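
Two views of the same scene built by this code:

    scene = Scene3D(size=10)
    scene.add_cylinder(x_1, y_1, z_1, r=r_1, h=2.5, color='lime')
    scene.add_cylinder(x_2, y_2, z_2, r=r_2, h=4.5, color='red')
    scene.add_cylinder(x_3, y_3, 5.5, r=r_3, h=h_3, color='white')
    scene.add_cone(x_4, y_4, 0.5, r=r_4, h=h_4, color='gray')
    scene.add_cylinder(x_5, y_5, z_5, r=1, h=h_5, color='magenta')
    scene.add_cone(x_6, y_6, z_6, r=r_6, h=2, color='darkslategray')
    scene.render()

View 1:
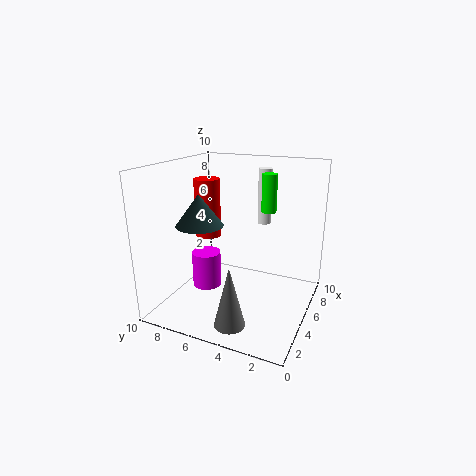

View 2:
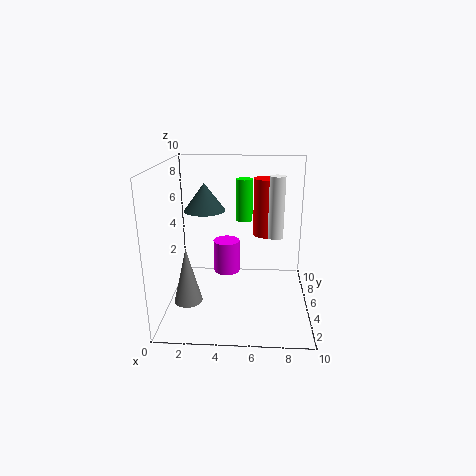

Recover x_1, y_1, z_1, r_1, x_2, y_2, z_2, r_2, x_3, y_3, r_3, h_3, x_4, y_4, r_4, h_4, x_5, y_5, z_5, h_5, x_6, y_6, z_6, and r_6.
x_1 = 5.5; y_1 = 3; z_1 = 7; r_1 = 0.5; x_2 = 7; y_2 = 8.5; z_2 = 4; r_2 = 1; x_3 = 7.5; y_3 = 4; r_3 = 0.5; h_3 = 4; x_4 = 1.5; y_4 = 4; r_4 = 1; h_4 = 4; x_5 = 4; y_5 = 7; z_5 = 1.5; h_5 = 2.5; x_6 = 2.5; y_6 = 6.5; z_6 = 6.5; r_6 = 1.5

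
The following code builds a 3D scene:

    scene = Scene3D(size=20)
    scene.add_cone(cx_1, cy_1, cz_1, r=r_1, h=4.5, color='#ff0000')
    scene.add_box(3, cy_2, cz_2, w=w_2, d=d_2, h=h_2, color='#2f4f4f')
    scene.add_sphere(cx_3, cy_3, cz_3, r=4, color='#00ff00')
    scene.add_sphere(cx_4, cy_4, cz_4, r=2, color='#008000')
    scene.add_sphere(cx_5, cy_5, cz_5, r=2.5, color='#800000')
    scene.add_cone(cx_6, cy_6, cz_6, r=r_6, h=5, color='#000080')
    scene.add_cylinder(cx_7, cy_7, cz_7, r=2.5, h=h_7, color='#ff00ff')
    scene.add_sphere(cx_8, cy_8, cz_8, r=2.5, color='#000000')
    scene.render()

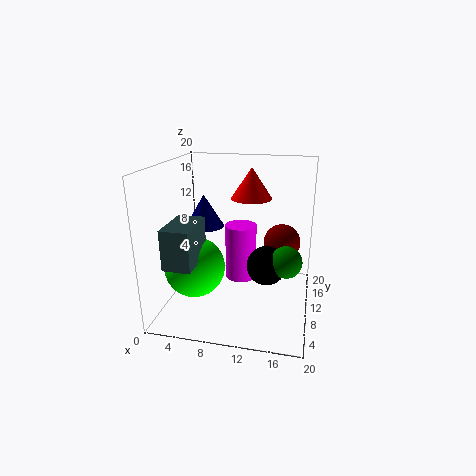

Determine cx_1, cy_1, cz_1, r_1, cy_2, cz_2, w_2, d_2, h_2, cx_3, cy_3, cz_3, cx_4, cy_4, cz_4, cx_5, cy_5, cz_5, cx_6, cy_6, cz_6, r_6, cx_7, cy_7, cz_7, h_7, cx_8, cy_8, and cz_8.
cx_1 = 11, cy_1 = 14.5, cz_1 = 14.5, r_1 = 3, cy_2 = 0.5, cz_2 = 9, w_2 = 3.5, d_2 = 6, h_2 = 5, cx_3 = 5, cy_3 = 6, cz_3 = 7, cx_4 = 17, cy_4 = 6, cz_4 = 9, cx_5 = 16, cy_5 = 11, cz_5 = 9.5, cx_6 = 3.5, cy_6 = 15, cz_6 = 9.5, r_6 = 3, cx_7 = 9, cy_7 = 16.5, cz_7 = 0.5, h_7 = 9, cx_8 = 14.5, cy_8 = 6.5, cz_8 = 8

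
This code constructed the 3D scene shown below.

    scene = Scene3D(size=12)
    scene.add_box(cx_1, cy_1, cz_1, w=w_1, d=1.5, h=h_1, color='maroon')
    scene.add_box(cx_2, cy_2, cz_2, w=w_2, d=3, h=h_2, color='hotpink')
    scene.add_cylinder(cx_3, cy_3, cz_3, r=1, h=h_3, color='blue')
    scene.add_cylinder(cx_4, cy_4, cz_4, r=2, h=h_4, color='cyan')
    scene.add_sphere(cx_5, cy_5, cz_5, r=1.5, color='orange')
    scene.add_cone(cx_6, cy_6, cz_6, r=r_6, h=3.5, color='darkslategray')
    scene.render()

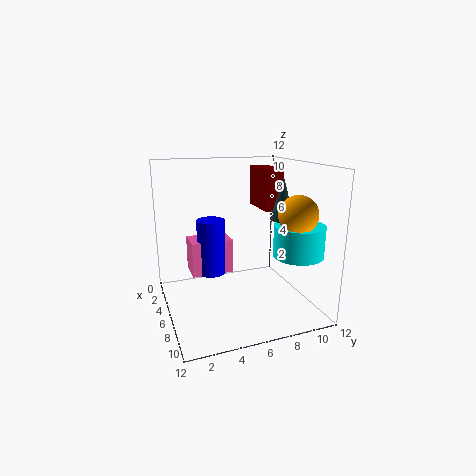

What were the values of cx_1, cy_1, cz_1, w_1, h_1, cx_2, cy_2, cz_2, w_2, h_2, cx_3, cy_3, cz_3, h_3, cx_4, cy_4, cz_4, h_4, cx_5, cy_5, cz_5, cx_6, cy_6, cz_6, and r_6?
cx_1 = 2.5, cy_1 = 8.5, cz_1 = 8, w_1 = 3.5, h_1 = 3.5, cx_2 = 7, cy_2 = 1.5, cz_2 = 4.5, w_2 = 2, h_2 = 2.5, cx_3 = 8.5, cy_3 = 3, cz_3 = 4.5, h_3 = 4, cx_4 = 9, cy_4 = 10, cz_4 = 5, h_4 = 2.5, cx_5 = 9.5, cy_5 = 9.5, cz_5 = 8.5, cx_6 = 7, cy_6 = 9.5, cz_6 = 7.5, r_6 = 1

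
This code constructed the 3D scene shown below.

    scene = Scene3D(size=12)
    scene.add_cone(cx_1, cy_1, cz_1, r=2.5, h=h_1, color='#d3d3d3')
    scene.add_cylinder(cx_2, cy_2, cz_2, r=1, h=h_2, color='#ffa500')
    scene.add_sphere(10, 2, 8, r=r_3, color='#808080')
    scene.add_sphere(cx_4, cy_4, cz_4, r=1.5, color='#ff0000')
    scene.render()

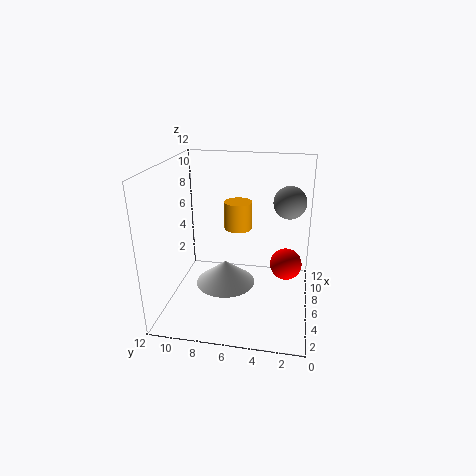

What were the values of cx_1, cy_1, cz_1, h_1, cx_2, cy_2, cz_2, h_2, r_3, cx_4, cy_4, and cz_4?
cx_1 = 5.5
cy_1 = 7
cz_1 = 2
h_1 = 2
cx_2 = 3.5
cy_2 = 5.5
cz_2 = 8
h_2 = 2
r_3 = 1.5
cx_4 = 9.5
cy_4 = 2
cz_4 = 2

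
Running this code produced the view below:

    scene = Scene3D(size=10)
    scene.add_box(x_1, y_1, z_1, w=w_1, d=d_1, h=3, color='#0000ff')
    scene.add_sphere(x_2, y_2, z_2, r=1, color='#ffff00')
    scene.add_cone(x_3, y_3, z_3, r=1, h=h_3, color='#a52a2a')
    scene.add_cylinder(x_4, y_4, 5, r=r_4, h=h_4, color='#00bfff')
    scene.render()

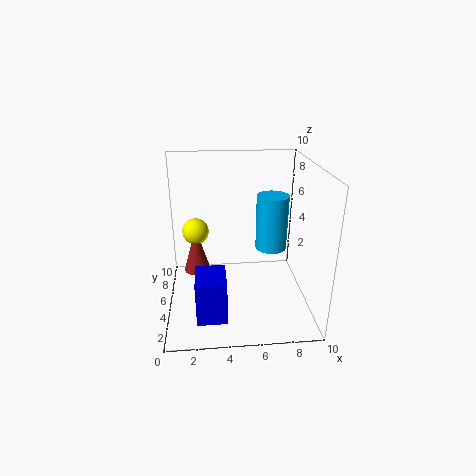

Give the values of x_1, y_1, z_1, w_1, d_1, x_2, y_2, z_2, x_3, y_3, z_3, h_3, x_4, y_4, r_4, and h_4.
x_1 = 2, y_1 = 1.5, z_1 = 0.5, w_1 = 2, d_1 = 2.5, x_2 = 2, y_2 = 7.5, z_2 = 4.5, x_3 = 2, y_3 = 7, z_3 = 1.5, h_3 = 3.5, x_4 = 7, y_4 = 3.5, r_4 = 1, h_4 = 3.5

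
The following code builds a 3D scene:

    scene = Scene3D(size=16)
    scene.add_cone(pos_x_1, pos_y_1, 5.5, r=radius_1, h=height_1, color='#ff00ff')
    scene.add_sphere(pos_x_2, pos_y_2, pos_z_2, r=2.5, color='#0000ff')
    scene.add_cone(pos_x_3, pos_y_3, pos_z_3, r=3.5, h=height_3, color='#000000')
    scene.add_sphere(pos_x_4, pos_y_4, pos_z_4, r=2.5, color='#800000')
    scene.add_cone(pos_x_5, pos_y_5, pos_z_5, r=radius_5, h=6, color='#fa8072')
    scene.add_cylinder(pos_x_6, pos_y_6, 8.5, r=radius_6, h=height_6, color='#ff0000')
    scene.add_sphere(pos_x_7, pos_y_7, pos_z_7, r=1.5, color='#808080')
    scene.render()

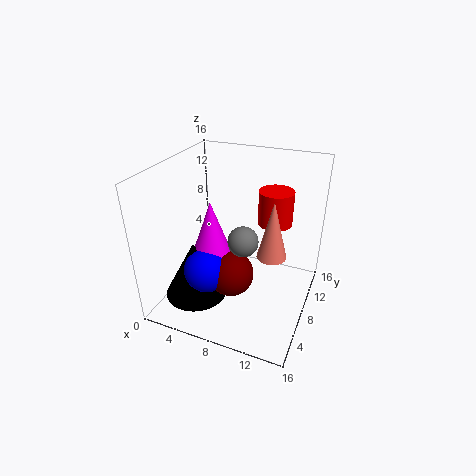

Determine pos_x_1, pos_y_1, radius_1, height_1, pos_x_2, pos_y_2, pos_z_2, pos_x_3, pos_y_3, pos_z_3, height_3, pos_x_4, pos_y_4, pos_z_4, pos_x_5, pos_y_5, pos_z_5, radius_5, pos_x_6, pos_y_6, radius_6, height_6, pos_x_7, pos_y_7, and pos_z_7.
pos_x_1 = 5.5
pos_y_1 = 6.5
radius_1 = 2.5
height_1 = 7
pos_x_2 = 5.5
pos_y_2 = 5
pos_z_2 = 5
pos_x_3 = 4
pos_y_3 = 5
pos_z_3 = 1.5
height_3 = 6.5
pos_x_4 = 8
pos_y_4 = 6
pos_z_4 = 4.5
pos_x_5 = 12.5
pos_y_5 = 6
pos_z_5 = 8
radius_5 = 1.5
pos_x_6 = 11
pos_y_6 = 12
radius_6 = 2
height_6 = 4
pos_x_7 = 10
pos_y_7 = 4.5
pos_z_7 = 10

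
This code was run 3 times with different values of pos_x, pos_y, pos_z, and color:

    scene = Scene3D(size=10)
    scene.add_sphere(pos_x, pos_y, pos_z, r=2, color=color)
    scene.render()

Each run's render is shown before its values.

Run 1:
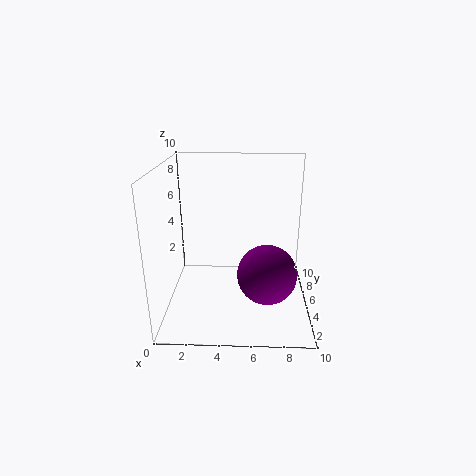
pos_x = 7, pos_y = 3.5, pos_z = 3, color = 'purple'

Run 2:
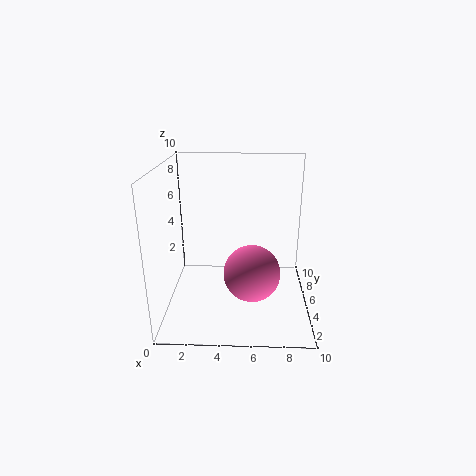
pos_x = 6, pos_y = 4.5, pos_z = 2.5, color = 'hotpink'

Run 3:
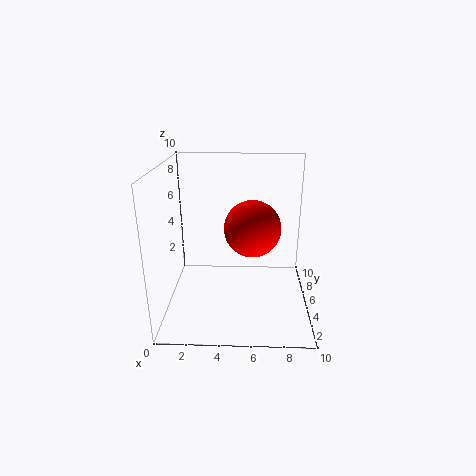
pos_x = 6, pos_y = 5.5, pos_z = 5.5, color = 'red'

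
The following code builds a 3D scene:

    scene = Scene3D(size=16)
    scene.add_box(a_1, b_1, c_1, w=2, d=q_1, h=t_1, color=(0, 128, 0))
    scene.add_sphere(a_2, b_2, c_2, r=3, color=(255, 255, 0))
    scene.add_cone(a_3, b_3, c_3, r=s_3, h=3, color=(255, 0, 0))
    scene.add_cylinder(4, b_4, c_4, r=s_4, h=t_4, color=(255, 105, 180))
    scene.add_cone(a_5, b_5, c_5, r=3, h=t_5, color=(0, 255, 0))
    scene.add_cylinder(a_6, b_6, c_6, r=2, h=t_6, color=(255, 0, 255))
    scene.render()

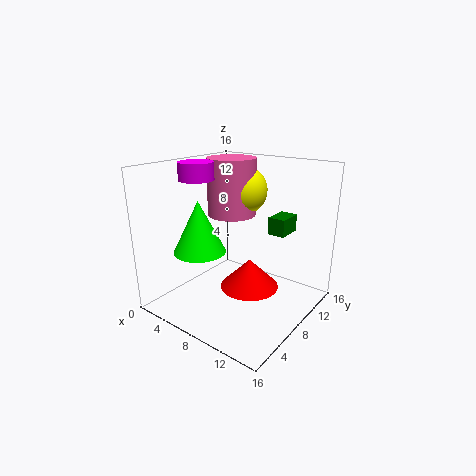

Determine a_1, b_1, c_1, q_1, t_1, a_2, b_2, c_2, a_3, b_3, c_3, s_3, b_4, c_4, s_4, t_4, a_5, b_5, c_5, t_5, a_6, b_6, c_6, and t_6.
a_1 = 10; b_1 = 11; c_1 = 8; q_1 = 3; t_1 = 2; a_2 = 5; b_2 = 13; c_2 = 12; a_3 = 11; b_3 = 6; c_3 = 4; s_3 = 3; b_4 = 12; c_4 = 9; s_4 = 3; t_4 = 7; a_5 = 4; b_5 = 6; c_5 = 6; t_5 = 6; a_6 = 3; b_6 = 7; c_6 = 14; t_6 = 2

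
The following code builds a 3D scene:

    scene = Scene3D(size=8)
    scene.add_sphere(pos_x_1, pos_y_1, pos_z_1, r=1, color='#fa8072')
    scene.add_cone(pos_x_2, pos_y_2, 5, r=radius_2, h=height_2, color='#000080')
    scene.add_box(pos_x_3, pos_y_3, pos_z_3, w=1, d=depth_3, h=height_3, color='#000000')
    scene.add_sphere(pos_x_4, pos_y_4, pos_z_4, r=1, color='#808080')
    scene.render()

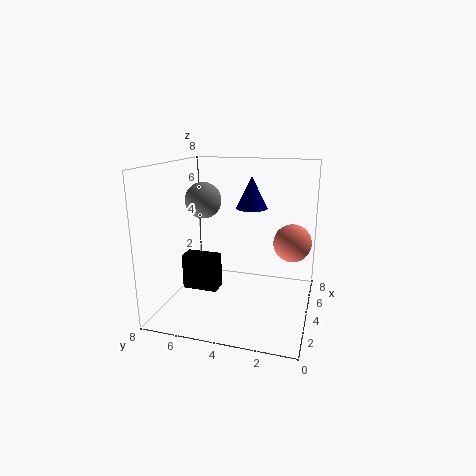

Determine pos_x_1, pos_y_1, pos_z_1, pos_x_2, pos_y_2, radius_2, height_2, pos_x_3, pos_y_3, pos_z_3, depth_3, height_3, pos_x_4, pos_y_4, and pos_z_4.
pos_x_1 = 4, pos_y_1 = 1, pos_z_1 = 4, pos_x_2 = 7, pos_y_2 = 4, radius_2 = 1, height_2 = 2, pos_x_3 = 3, pos_y_3 = 5, pos_z_3 = 1, depth_3 = 2, height_3 = 2, pos_x_4 = 4, pos_y_4 = 6, pos_z_4 = 6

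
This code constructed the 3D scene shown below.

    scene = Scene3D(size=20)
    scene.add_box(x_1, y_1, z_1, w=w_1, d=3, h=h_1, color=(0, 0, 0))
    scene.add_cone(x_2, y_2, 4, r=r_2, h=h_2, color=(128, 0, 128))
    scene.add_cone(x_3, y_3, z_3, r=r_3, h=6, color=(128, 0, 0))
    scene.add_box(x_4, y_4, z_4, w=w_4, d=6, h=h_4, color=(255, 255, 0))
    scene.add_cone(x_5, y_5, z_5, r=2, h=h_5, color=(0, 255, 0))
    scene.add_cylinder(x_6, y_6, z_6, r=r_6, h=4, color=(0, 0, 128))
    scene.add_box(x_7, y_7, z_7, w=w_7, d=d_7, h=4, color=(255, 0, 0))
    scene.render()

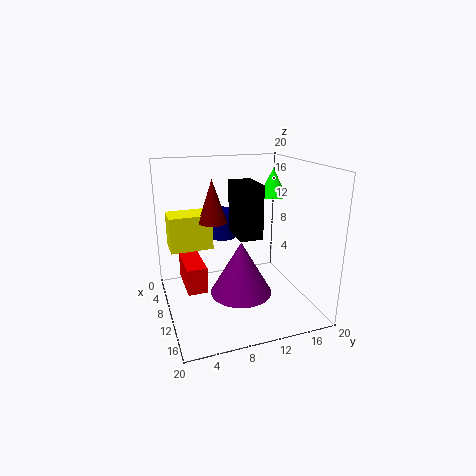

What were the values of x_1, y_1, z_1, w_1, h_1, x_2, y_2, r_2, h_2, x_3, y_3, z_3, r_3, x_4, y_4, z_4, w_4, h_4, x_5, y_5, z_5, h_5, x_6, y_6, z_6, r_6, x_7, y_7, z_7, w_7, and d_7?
x_1 = 9
y_1 = 9
z_1 = 11
w_1 = 5
h_1 = 7
x_2 = 14
y_2 = 9
r_2 = 4
h_2 = 7
x_3 = 8
y_3 = 7
z_3 = 12
r_3 = 2
x_4 = 4
y_4 = 1
z_4 = 8
w_4 = 4
h_4 = 5
x_5 = 8
y_5 = 16
z_5 = 15
h_5 = 4
x_6 = 6
y_6 = 9
z_6 = 9
r_6 = 2
x_7 = 1
y_7 = 3
z_7 = 1
w_7 = 7
d_7 = 3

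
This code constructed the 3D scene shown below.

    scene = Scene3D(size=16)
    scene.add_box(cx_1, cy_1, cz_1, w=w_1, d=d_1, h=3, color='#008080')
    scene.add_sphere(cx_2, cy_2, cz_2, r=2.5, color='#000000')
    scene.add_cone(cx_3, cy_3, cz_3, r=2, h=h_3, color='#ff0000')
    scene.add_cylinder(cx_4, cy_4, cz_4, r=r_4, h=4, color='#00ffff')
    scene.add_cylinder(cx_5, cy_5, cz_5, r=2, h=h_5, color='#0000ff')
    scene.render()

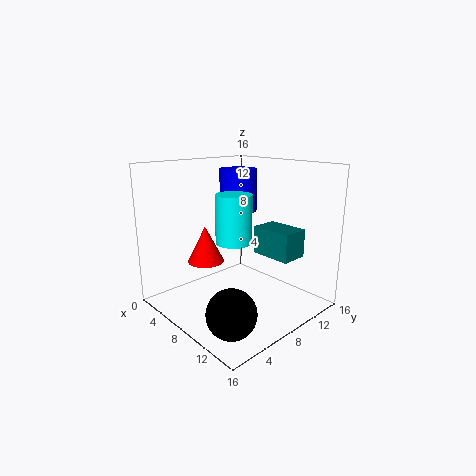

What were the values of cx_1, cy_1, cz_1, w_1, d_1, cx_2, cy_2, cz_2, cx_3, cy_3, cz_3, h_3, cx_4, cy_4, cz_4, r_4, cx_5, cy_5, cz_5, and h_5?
cx_1 = 9.5
cy_1 = 9
cz_1 = 6.5
w_1 = 4.5
d_1 = 3
cx_2 = 12.5
cy_2 = 3
cz_2 = 2.5
cx_3 = 6
cy_3 = 5
cz_3 = 5.5
h_3 = 4
cx_4 = 14
cy_4 = 2
cz_4 = 10.5
r_4 = 1.5
cx_5 = 7.5
cy_5 = 8.5
cz_5 = 11
h_5 = 4.5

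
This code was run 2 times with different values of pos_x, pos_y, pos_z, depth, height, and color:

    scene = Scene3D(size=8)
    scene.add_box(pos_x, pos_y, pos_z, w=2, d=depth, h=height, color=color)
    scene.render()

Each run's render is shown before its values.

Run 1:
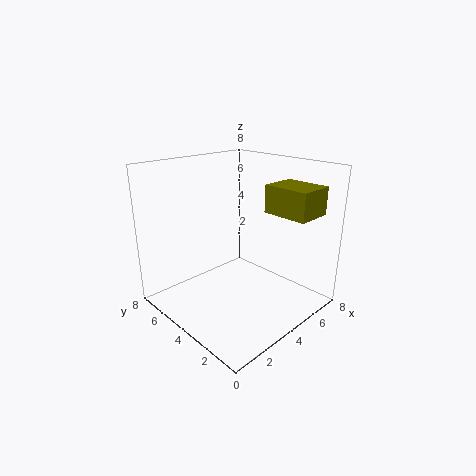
pos_x = 5, pos_y = 0.5, pos_z = 5.5, depth = 2.5, height = 1.5, color = 'olive'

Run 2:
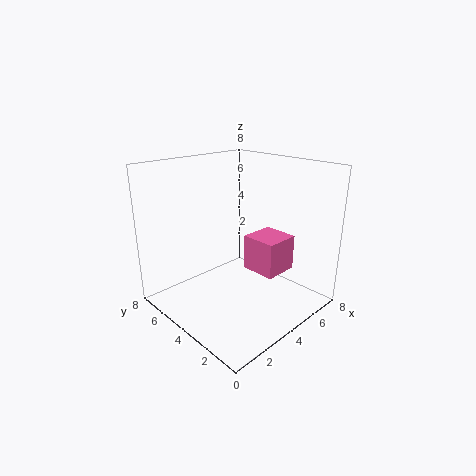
pos_x = 4.5, pos_y = 2, pos_z = 2, depth = 2, height = 2, color = 'hotpink'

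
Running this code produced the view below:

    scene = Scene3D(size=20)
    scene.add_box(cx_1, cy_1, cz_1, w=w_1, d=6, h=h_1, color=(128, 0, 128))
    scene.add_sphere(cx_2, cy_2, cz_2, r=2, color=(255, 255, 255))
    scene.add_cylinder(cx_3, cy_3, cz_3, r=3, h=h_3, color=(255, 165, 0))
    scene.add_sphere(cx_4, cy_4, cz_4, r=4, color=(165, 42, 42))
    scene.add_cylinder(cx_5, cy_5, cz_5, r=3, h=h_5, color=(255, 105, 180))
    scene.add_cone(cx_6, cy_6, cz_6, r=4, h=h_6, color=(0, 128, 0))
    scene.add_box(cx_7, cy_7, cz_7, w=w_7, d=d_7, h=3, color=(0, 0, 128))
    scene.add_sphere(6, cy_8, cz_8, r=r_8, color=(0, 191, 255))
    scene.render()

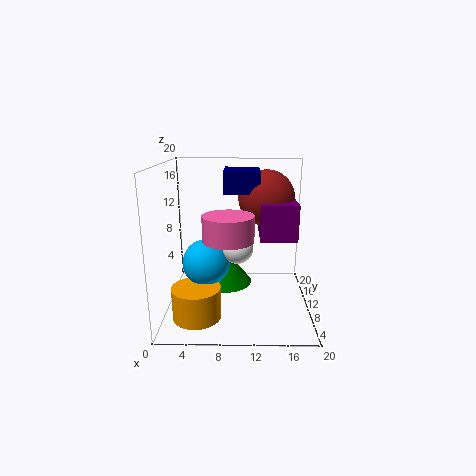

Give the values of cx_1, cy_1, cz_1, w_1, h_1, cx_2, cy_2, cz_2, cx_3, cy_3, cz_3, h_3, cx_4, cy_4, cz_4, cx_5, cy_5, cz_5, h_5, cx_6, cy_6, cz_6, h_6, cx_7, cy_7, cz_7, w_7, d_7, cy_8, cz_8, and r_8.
cx_1 = 13
cy_1 = 8
cz_1 = 10
w_1 = 5
h_1 = 5
cx_2 = 10
cy_2 = 6
cz_2 = 10
cx_3 = 5
cy_3 = 3
cz_3 = 2
h_3 = 4
cx_4 = 14
cy_4 = 13
cz_4 = 15
cx_5 = 9
cy_5 = 3
cz_5 = 12
h_5 = 3
cx_6 = 8
cy_6 = 13
cz_6 = 2
h_6 = 5
cx_7 = 8
cy_7 = 10
cz_7 = 16
w_7 = 5
d_7 = 7
cy_8 = 6
cz_8 = 8
r_8 = 3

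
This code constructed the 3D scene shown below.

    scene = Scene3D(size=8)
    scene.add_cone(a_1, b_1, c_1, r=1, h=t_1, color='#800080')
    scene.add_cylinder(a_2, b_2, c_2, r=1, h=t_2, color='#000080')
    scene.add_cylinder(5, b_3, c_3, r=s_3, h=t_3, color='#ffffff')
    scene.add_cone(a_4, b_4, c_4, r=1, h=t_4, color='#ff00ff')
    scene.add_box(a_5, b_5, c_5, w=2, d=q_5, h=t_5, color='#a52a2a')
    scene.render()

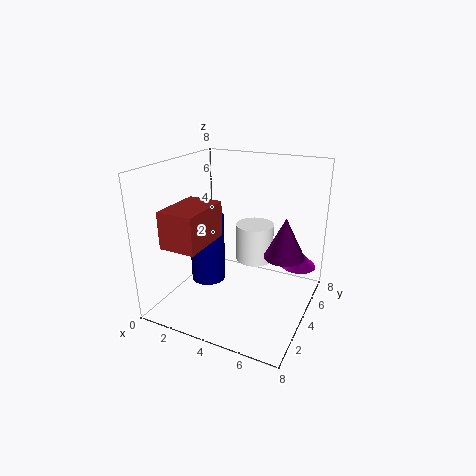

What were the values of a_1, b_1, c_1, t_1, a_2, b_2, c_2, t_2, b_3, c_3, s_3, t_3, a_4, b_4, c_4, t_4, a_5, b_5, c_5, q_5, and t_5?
a_1 = 7, b_1 = 3, c_1 = 4, t_1 = 2, a_2 = 2, b_2 = 4, c_2 = 1, t_2 = 4, b_3 = 4, c_3 = 3, s_3 = 1, t_3 = 2, a_4 = 7, b_4 = 6, c_4 = 2, t_4 = 1, a_5 = 1, b_5 = 1, c_5 = 4, q_5 = 3, t_5 = 2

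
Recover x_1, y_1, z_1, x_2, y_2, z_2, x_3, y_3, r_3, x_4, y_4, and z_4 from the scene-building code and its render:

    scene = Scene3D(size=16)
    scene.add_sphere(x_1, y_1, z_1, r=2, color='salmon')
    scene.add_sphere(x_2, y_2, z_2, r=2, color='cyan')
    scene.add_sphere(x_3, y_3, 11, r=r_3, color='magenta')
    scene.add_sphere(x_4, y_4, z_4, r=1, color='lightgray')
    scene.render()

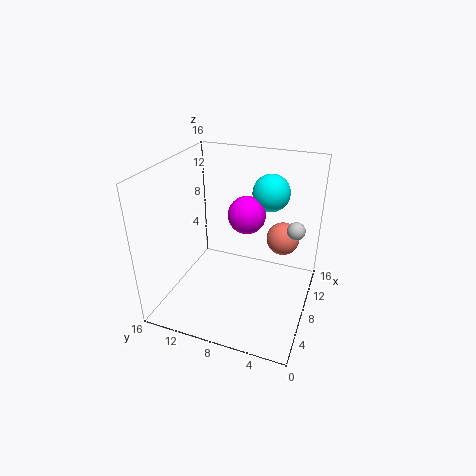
x_1 = 13, y_1 = 4, z_1 = 6, x_2 = 10, y_2 = 5, z_2 = 13, x_3 = 8, y_3 = 7, r_3 = 2, x_4 = 10, y_4 = 2, z_4 = 9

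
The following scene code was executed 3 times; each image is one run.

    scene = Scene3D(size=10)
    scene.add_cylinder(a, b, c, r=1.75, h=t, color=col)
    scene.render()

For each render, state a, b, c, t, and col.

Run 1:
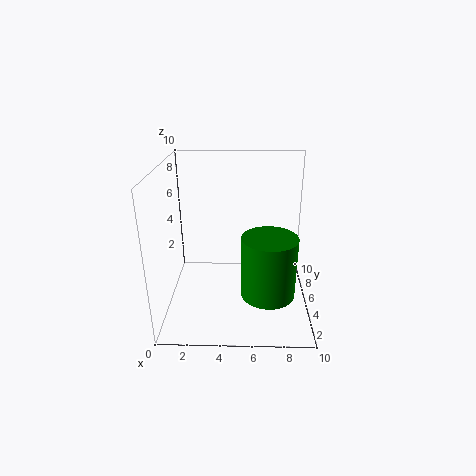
a = 7; b = 2.5; c = 2.25; t = 4; col = 'green'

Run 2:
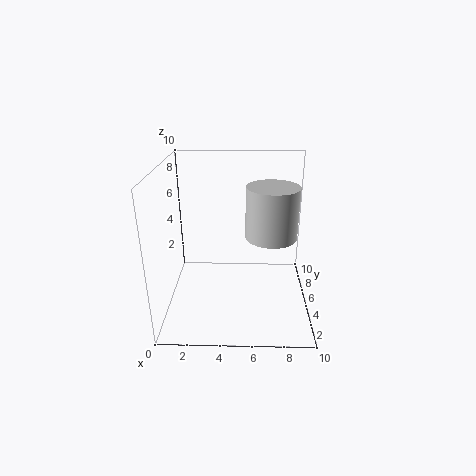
a = 7.25; b = 4.75; c = 5.25; t = 3.5; col = 'lightgray'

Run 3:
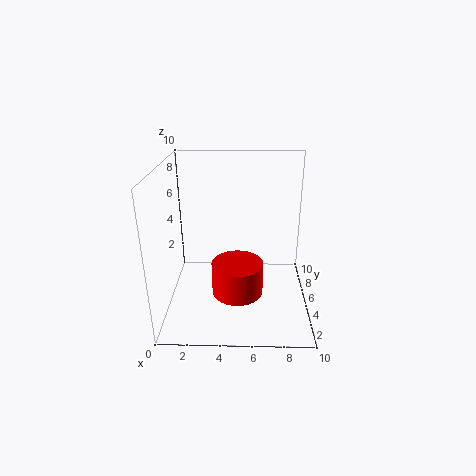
a = 5; b = 3.75; c = 1.5; t = 2.25; col = 'red'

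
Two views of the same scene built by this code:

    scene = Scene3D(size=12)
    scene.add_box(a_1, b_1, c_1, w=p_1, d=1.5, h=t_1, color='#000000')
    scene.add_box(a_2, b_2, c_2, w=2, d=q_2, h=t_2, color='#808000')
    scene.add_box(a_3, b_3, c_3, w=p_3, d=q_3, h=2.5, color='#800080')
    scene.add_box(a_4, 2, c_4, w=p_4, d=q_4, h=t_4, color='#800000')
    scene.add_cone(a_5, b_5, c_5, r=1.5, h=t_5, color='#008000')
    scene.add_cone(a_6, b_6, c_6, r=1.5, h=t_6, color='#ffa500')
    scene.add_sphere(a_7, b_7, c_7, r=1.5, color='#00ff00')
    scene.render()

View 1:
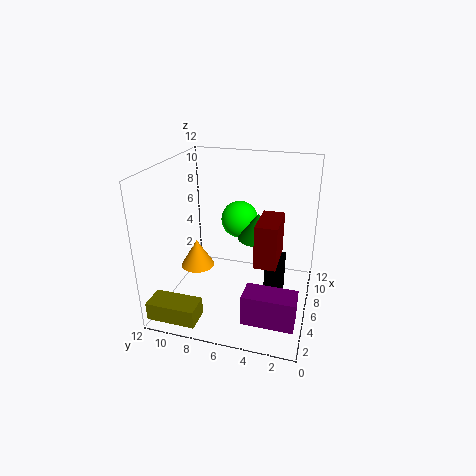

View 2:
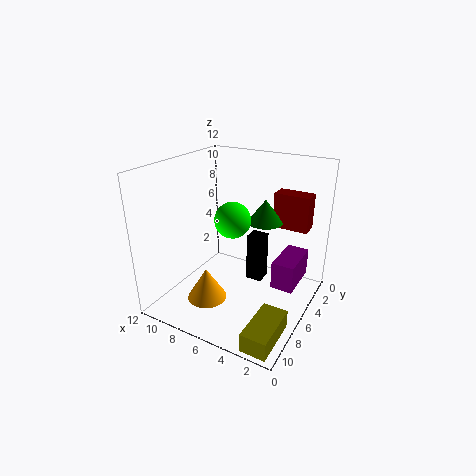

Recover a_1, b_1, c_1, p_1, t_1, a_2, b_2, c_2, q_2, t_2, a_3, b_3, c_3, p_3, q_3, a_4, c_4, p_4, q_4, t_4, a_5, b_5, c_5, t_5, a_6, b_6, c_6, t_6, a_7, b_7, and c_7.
a_1 = 5
b_1 = 2
c_1 = 0.5
p_1 = 1.5
t_1 = 4.5
a_2 = 0.5
b_2 = 8
c_2 = 0.5
q_2 = 4
t_2 = 1.5
a_3 = 1.5
b_3 = 0.5
c_3 = 1
p_3 = 2
q_3 = 4
a_4 = 1
c_4 = 6.5
p_4 = 3
q_4 = 1.5
t_4 = 3
a_5 = 4.5
b_5 = 4
c_5 = 7
t_5 = 2
a_6 = 6.5
b_6 = 10
c_6 = 2.5
t_6 = 2.5
a_7 = 6.5
b_7 = 6
c_7 = 7.5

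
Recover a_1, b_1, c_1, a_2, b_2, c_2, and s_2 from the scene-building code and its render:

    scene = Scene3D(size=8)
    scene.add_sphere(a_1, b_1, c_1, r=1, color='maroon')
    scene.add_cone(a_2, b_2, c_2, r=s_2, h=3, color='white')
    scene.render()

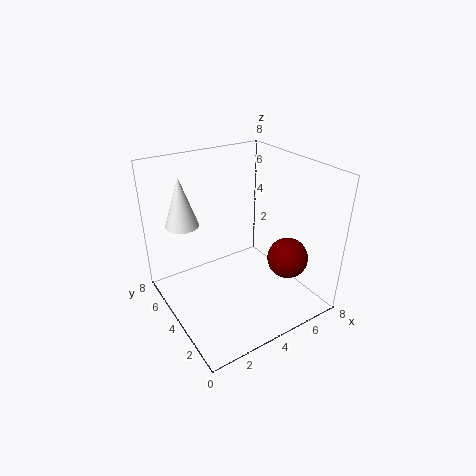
a_1 = 5, b_1 = 1, c_1 = 4, a_2 = 2, b_2 = 7, c_2 = 4, s_2 = 1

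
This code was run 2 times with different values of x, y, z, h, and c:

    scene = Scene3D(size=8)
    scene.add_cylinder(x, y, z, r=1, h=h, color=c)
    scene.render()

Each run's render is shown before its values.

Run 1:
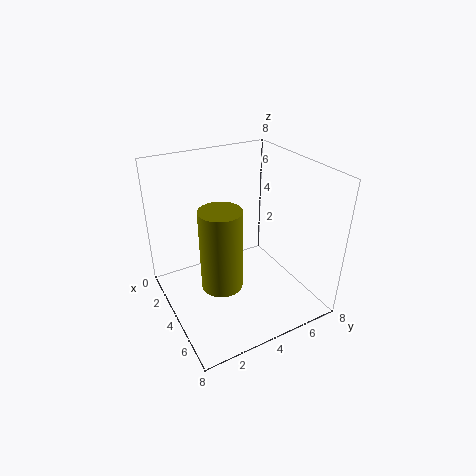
x = 6; y = 2; z = 3; h = 4; c = 'olive'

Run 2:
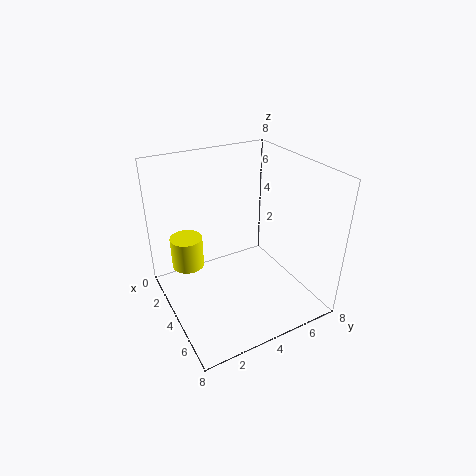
x = 1; y = 2; z = 1; h = 2; c = 'yellow'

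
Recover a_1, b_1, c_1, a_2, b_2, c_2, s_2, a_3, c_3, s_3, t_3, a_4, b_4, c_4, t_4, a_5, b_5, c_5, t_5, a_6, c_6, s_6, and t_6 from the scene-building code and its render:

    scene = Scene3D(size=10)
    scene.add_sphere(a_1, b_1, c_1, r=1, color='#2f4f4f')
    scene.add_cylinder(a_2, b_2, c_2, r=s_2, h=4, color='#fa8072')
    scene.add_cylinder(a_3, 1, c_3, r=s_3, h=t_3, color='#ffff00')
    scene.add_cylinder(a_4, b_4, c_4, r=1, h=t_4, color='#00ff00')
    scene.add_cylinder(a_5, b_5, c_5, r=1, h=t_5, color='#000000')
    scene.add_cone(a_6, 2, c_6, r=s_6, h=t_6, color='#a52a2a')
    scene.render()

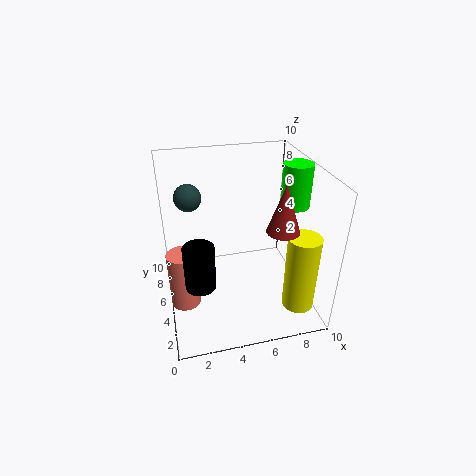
a_1 = 2, b_1 = 8, c_1 = 7, a_2 = 1, b_2 = 4, c_2 = 1, s_2 = 1, a_3 = 8, c_3 = 2, s_3 = 1, t_3 = 5, a_4 = 9, b_4 = 5, c_4 = 7, t_4 = 3, a_5 = 2, b_5 = 3, c_5 = 3, t_5 = 3, a_6 = 7, c_6 = 7, s_6 = 1, t_6 = 3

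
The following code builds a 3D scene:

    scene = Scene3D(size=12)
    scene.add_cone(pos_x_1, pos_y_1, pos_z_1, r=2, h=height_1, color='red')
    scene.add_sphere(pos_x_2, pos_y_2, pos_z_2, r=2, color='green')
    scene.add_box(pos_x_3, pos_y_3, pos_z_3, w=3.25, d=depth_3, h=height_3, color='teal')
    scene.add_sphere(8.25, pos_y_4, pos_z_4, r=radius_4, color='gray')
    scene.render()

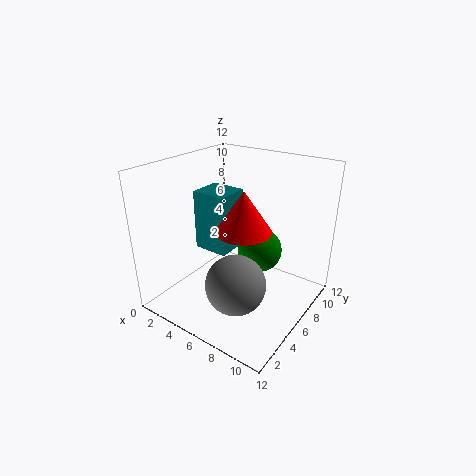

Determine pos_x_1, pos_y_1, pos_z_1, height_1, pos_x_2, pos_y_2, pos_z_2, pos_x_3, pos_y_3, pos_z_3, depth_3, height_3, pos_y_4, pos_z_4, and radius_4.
pos_x_1 = 8.25
pos_y_1 = 3.5
pos_z_1 = 8.25
height_1 = 3
pos_x_2 = 6.5
pos_y_2 = 8.75
pos_z_2 = 3.75
pos_x_3 = 1
pos_y_3 = 6.25
pos_z_3 = 3.5
depth_3 = 3
height_3 = 5.5
pos_y_4 = 2.5
pos_z_4 = 4.25
radius_4 = 2.25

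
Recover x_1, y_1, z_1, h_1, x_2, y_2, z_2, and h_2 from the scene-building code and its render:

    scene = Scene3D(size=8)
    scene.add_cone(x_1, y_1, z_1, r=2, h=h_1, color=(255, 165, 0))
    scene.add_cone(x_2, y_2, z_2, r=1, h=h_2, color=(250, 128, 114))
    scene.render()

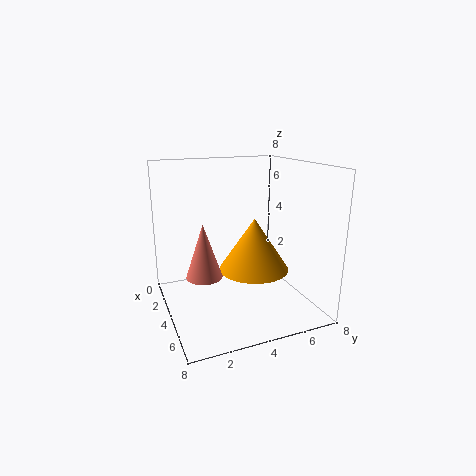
x_1 = 4
y_1 = 5
z_1 = 2
h_1 = 3
x_2 = 4
y_2 = 2
z_2 = 2
h_2 = 3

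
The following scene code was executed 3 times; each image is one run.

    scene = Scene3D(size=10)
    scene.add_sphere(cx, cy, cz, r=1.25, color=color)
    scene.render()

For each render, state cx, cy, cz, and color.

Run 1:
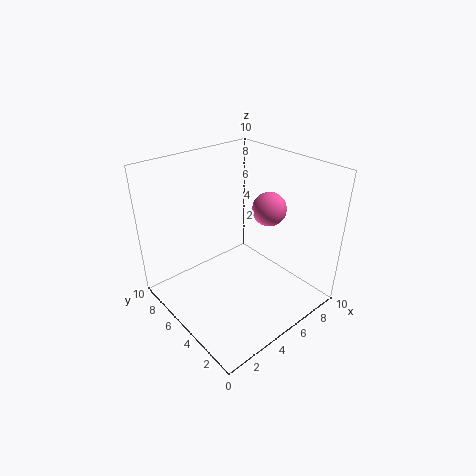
cx = 8, cy = 5, cz = 6.25, color = 'hotpink'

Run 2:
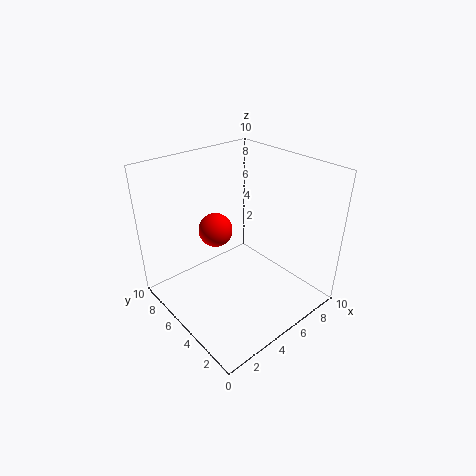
cx = 4.75, cy = 7.25, cz = 4.75, color = 'red'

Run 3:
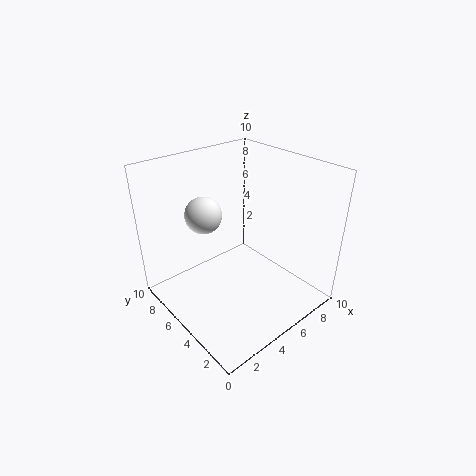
cx = 3.25, cy = 6.5, cz = 6.75, color = 'white'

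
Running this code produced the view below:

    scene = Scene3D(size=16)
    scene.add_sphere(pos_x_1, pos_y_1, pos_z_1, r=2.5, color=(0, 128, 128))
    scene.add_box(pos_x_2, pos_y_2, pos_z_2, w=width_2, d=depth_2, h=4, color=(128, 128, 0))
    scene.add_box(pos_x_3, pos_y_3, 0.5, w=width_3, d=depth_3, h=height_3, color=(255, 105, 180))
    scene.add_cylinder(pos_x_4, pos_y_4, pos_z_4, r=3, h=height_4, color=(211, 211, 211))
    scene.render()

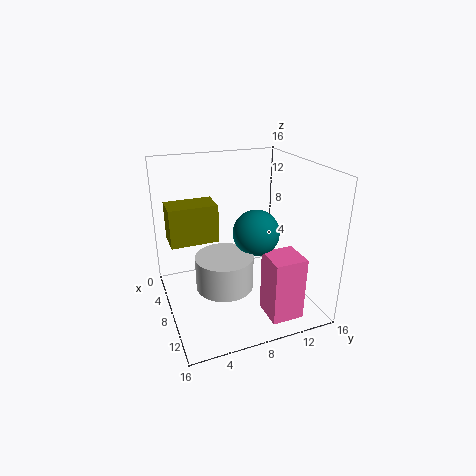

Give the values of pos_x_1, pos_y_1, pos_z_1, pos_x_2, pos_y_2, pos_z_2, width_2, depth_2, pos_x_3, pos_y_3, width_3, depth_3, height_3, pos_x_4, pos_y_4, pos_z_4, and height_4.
pos_x_1 = 9.5, pos_y_1 = 9.5, pos_z_1 = 9, pos_x_2 = 6, pos_y_2 = 0.5, pos_z_2 = 8.5, width_2 = 3, depth_2 = 5, pos_x_3 = 11, pos_y_3 = 9.5, width_3 = 3.5, depth_3 = 3.5, height_3 = 7, pos_x_4 = 10.5, pos_y_4 = 5.5, pos_z_4 = 4, height_4 = 3.5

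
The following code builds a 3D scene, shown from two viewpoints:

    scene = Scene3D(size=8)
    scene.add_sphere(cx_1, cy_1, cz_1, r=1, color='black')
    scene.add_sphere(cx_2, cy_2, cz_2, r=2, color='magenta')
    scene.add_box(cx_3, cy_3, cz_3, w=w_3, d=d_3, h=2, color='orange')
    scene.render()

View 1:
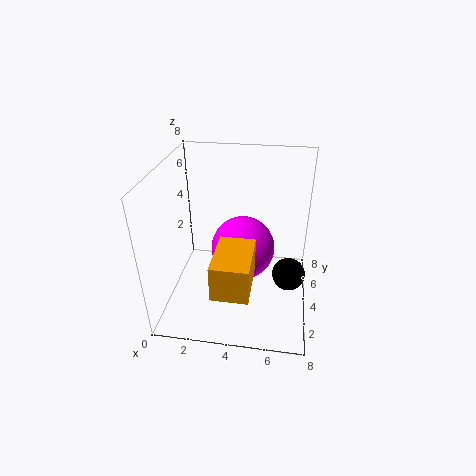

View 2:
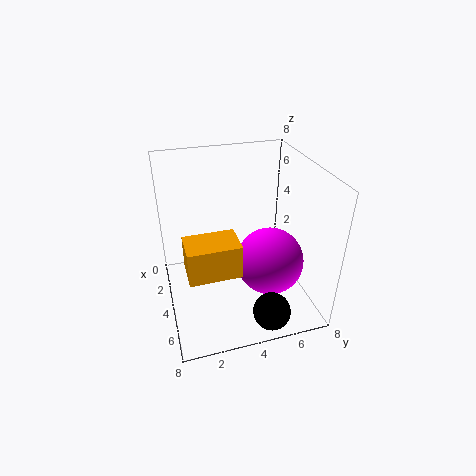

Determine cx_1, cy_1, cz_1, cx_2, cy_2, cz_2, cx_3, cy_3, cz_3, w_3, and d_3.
cx_1 = 7, cy_1 = 5, cz_1 = 1, cx_2 = 4, cy_2 = 6, cz_2 = 2, cx_3 = 3, cy_3 = 1, cz_3 = 2, w_3 = 2, d_3 = 3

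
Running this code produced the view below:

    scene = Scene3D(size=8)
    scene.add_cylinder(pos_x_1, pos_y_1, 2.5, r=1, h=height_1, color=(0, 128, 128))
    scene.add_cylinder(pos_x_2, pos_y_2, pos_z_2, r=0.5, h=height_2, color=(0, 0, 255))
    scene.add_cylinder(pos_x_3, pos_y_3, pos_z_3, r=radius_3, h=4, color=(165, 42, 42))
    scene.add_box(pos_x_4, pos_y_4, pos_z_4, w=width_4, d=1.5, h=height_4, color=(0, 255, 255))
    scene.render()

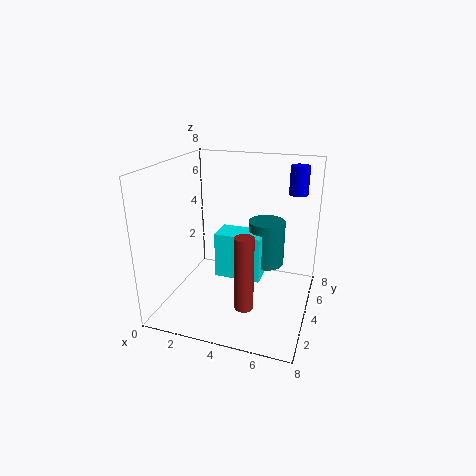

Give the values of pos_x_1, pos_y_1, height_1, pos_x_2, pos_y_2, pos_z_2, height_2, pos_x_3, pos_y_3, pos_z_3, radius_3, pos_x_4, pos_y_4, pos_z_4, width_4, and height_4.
pos_x_1 = 5.5
pos_y_1 = 4.5
height_1 = 2.5
pos_x_2 = 7
pos_y_2 = 5
pos_z_2 = 6.5
height_2 = 1.5
pos_x_3 = 5
pos_y_3 = 2
pos_z_3 = 1
radius_3 = 0.5
pos_x_4 = 3
pos_y_4 = 3
pos_z_4 = 2
width_4 = 2.5
height_4 = 2.5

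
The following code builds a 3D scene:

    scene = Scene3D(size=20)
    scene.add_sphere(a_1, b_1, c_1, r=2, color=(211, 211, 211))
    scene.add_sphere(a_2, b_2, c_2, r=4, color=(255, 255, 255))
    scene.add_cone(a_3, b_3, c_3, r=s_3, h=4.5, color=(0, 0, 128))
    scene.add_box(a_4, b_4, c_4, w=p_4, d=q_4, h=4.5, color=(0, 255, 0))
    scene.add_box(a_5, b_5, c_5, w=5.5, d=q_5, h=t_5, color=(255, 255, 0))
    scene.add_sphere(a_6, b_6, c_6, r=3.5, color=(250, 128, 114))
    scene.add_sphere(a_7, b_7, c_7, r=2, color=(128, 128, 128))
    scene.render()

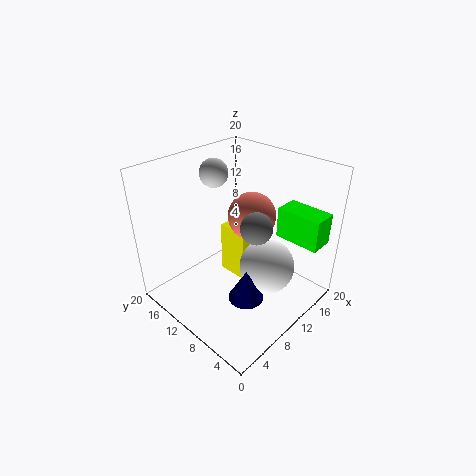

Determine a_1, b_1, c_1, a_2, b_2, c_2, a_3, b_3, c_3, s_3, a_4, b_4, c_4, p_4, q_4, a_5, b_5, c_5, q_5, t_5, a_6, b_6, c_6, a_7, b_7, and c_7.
a_1 = 10.5; b_1 = 15; c_1 = 18; a_2 = 13; b_2 = 7; c_2 = 5; a_3 = 8.5; b_3 = 7; c_3 = 2; s_3 = 2.5; a_4 = 15.5; b_4 = 1; c_4 = 9; p_4 = 3.5; q_4 = 6.5; a_5 = 11.5; b_5 = 10.5; c_5 = 1.5; q_5 = 4.5; t_5 = 8; a_6 = 14; b_6 = 11; c_6 = 11.5; a_7 = 8.5; b_7 = 5.5; c_7 = 14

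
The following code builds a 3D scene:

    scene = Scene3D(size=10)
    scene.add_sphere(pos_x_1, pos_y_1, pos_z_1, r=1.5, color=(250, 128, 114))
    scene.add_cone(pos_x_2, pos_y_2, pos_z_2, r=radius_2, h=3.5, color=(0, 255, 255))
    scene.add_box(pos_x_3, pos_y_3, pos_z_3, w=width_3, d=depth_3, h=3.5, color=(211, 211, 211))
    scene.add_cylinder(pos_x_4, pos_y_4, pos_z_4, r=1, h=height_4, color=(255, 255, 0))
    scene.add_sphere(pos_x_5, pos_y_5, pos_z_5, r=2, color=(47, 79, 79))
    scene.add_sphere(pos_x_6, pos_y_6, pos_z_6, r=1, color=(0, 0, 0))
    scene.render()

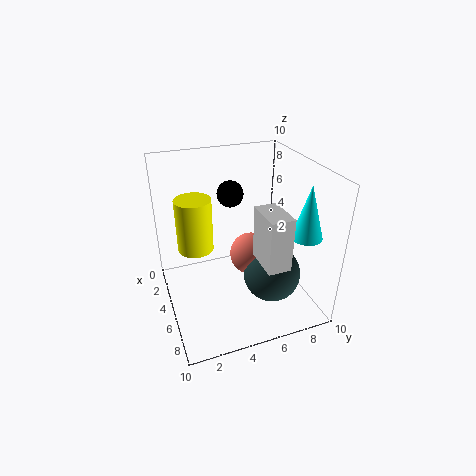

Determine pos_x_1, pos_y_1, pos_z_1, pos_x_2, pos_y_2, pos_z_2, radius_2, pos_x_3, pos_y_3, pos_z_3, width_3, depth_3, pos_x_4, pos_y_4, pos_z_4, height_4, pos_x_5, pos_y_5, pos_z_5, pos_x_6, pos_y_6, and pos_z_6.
pos_x_1 = 5; pos_y_1 = 6; pos_z_1 = 3.5; pos_x_2 = 8; pos_y_2 = 8.5; pos_z_2 = 6; radius_2 = 1; pos_x_3 = 6.5; pos_y_3 = 5.5; pos_z_3 = 4.5; width_3 = 2.5; depth_3 = 1.5; pos_x_4 = 7.5; pos_y_4 = 1.5; pos_z_4 = 6.5; height_4 = 3; pos_x_5 = 6.5; pos_y_5 = 7; pos_z_5 = 2.5; pos_x_6 = 2; pos_y_6 = 5.5; pos_z_6 = 7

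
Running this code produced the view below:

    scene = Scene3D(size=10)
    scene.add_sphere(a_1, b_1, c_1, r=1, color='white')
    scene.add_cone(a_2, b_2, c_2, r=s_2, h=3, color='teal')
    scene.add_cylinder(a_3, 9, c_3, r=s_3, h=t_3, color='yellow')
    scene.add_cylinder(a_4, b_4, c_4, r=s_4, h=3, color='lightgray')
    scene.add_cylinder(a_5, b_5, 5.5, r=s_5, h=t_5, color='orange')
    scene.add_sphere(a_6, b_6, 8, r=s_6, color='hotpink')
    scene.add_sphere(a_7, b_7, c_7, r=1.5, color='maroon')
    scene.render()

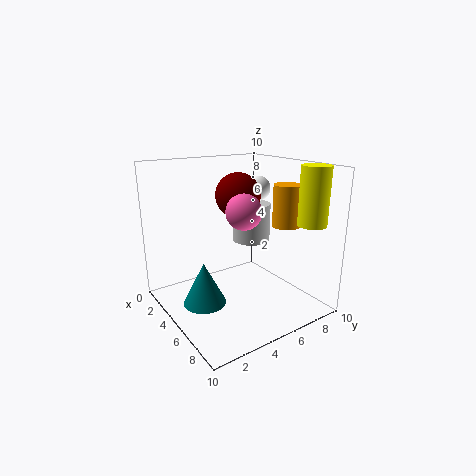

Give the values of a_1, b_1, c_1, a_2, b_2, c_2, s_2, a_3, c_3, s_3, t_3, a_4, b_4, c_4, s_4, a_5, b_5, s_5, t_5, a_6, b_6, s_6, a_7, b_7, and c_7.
a_1 = 2, b_1 = 9, c_1 = 7.5, a_2 = 4.5, b_2 = 2.5, c_2 = 0.5, s_2 = 1.5, a_3 = 8, c_3 = 6, s_3 = 1, t_3 = 4, a_4 = 2.5, b_4 = 8, c_4 = 3.5, s_4 = 1.5, a_5 = 6, b_5 = 8.5, s_5 = 1, t_5 = 3, a_6 = 8.5, b_6 = 3, s_6 = 1, a_7 = 5, b_7 = 5, c_7 = 8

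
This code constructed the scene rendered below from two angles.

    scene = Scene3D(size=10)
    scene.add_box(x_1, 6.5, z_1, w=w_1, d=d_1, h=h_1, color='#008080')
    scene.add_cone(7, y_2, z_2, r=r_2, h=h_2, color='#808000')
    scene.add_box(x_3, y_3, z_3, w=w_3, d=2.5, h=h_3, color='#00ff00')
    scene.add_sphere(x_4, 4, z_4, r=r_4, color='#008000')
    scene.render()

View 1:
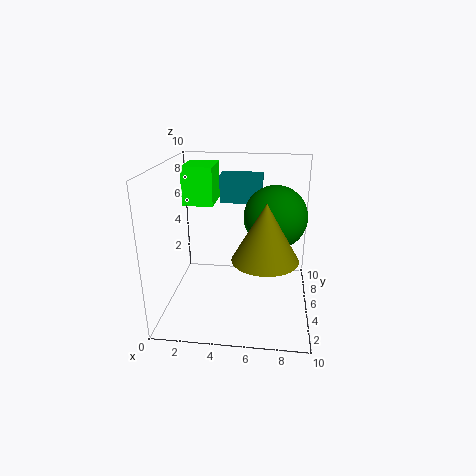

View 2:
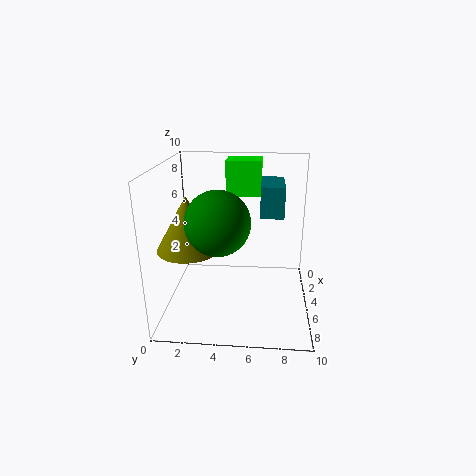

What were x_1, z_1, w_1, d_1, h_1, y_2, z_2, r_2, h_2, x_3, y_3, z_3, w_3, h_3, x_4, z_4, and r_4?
x_1 = 3.5
z_1 = 7
w_1 = 3
d_1 = 1.5
h_1 = 2
y_2 = 2
z_2 = 5
r_2 = 2
h_2 = 3.5
x_3 = 1.5
y_3 = 4
z_3 = 7.5
w_3 = 2
h_3 = 2.5
x_4 = 7.5
z_4 = 7
r_4 = 2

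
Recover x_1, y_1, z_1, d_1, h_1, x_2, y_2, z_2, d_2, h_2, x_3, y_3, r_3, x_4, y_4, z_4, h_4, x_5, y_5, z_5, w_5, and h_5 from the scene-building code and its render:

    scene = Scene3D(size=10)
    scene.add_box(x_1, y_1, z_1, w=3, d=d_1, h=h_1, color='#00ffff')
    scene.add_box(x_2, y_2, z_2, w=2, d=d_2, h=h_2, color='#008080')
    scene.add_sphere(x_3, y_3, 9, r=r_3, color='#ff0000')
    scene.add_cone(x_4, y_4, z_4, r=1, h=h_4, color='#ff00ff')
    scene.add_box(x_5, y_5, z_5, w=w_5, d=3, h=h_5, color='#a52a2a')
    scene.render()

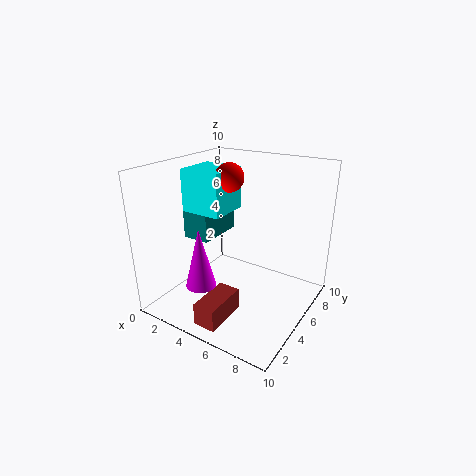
x_1 = 1
y_1 = 4
z_1 = 6.5
d_1 = 3
h_1 = 3
x_2 = 1
y_2 = 4
z_2 = 4.5
d_2 = 3.5
h_2 = 3
x_3 = 4
y_3 = 5.5
r_3 = 1
x_4 = 4
y_4 = 2
z_4 = 2.5
h_4 = 4
x_5 = 4.5
y_5 = 0.5
z_5 = 0.5
w_5 = 1.5
h_5 = 1.5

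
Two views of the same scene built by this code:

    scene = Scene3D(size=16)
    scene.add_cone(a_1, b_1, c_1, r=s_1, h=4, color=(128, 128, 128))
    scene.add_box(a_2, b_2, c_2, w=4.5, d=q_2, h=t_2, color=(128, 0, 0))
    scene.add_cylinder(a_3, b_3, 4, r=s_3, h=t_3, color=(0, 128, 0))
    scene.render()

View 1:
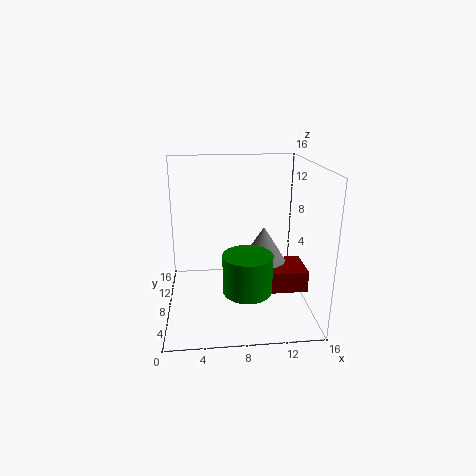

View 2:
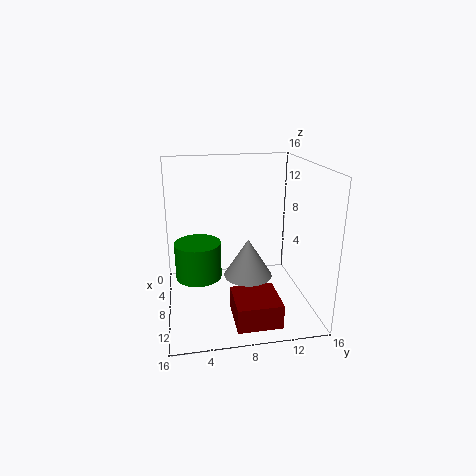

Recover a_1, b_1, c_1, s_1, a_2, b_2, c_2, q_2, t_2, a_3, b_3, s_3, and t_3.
a_1 = 11
b_1 = 8.5
c_1 = 5
s_1 = 2.5
a_2 = 11.5
b_2 = 6.5
c_2 = 1.5
q_2 = 4.5
t_2 = 2.5
a_3 = 8.5
b_3 = 3.5
s_3 = 2.5
t_3 = 4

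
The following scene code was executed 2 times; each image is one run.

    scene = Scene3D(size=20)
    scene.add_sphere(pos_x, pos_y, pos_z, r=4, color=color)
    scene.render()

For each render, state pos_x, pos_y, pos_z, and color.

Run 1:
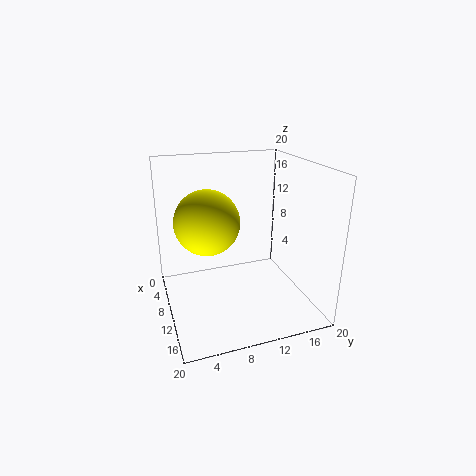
pos_x = 13, pos_y = 5, pos_z = 14, color = 'yellow'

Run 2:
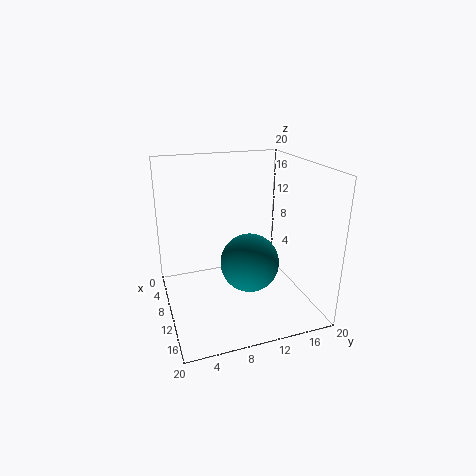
pos_x = 12, pos_y = 11, pos_z = 7, color = 'teal'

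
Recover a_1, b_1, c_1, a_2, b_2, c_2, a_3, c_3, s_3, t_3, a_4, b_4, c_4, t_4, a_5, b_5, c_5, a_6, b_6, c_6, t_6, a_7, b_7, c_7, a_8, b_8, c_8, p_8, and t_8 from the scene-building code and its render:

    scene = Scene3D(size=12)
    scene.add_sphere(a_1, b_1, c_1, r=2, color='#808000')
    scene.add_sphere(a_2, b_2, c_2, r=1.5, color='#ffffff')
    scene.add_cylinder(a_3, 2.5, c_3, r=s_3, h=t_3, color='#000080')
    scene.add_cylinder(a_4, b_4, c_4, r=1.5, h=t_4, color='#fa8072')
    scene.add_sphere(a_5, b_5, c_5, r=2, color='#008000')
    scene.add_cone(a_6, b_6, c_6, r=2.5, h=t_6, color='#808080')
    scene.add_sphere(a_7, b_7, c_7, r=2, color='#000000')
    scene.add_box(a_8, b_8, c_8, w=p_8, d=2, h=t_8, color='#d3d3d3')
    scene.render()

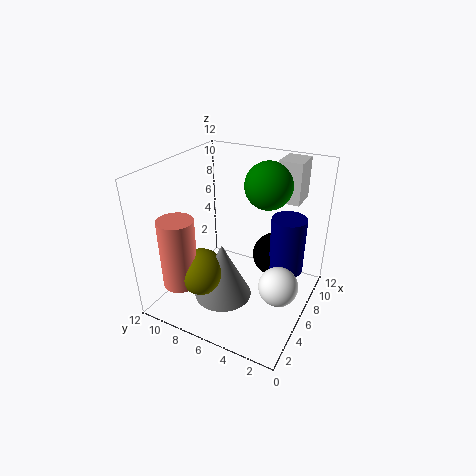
a_1 = 4
b_1 = 8.5
c_1 = 3
a_2 = 4
b_2 = 1.5
c_2 = 4
a_3 = 8.5
c_3 = 2.5
s_3 = 1.5
t_3 = 5
a_4 = 3
b_4 = 10
c_4 = 2
t_4 = 6
a_5 = 8.5
b_5 = 4.5
c_5 = 10
a_6 = 5
b_6 = 7
c_6 = 0.5
t_6 = 5
a_7 = 9.5
b_7 = 4
c_7 = 3
a_8 = 9
b_8 = 2
c_8 = 8.5
p_8 = 2.5
t_8 = 3.5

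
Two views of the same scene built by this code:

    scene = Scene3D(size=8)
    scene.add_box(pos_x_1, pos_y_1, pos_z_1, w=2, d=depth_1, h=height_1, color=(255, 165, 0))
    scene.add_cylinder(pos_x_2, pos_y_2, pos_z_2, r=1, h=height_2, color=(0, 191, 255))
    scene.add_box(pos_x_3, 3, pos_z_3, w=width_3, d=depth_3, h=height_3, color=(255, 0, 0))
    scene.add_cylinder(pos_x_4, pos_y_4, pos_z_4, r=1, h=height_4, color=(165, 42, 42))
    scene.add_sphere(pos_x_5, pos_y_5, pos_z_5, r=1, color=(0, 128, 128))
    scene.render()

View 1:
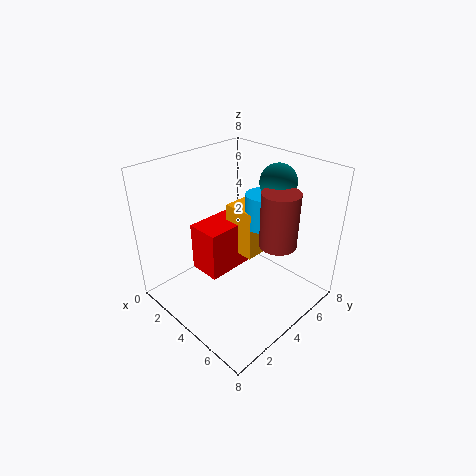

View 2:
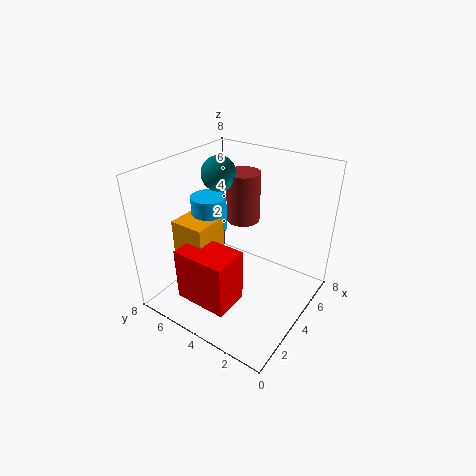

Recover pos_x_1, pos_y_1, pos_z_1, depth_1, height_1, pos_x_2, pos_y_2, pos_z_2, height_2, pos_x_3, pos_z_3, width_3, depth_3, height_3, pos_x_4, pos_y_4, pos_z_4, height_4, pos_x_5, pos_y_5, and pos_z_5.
pos_x_1 = 2, pos_y_1 = 5, pos_z_1 = 2, depth_1 = 2, height_1 = 3, pos_x_2 = 4, pos_y_2 = 6, pos_z_2 = 4, height_2 = 2, pos_x_3 = 1, pos_z_3 = 1, width_3 = 2, depth_3 = 3, height_3 = 3, pos_x_4 = 6, pos_y_4 = 5, pos_z_4 = 4, height_4 = 3, pos_x_5 = 5, pos_y_5 = 6, pos_z_5 = 7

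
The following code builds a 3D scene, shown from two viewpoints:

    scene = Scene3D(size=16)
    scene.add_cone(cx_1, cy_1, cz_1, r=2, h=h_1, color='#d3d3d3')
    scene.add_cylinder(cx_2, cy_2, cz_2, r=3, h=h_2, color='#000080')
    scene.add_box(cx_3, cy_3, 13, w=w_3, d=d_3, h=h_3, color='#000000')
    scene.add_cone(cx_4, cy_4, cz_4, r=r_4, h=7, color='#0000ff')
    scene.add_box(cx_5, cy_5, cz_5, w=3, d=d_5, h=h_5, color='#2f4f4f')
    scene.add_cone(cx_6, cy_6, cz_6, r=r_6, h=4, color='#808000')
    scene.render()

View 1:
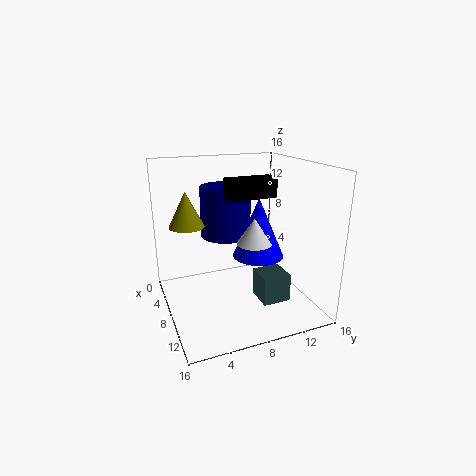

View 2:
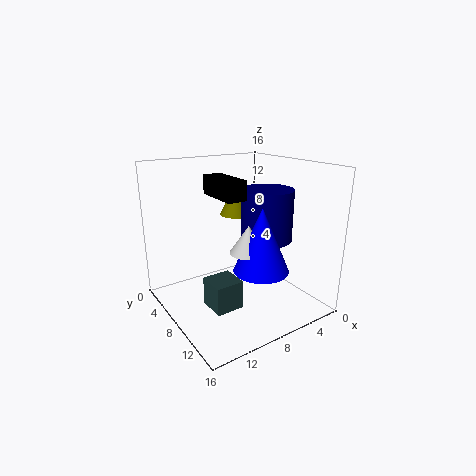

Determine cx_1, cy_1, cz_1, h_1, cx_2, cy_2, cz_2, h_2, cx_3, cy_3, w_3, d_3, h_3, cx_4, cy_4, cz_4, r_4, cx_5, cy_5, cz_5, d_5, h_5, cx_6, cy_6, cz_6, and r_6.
cx_1 = 8, cy_1 = 10, cz_1 = 7, h_1 = 3, cx_2 = 4, cy_2 = 8, cz_2 = 7, h_2 = 6, cx_3 = 9, cy_3 = 6, w_3 = 2, d_3 = 5, h_3 = 2, cx_4 = 7, cy_4 = 11, cz_4 = 5, r_4 = 3, cx_5 = 10, cy_5 = 9, cz_5 = 2, d_5 = 3, h_5 = 3, cx_6 = 5, cy_6 = 3, cz_6 = 9, r_6 = 2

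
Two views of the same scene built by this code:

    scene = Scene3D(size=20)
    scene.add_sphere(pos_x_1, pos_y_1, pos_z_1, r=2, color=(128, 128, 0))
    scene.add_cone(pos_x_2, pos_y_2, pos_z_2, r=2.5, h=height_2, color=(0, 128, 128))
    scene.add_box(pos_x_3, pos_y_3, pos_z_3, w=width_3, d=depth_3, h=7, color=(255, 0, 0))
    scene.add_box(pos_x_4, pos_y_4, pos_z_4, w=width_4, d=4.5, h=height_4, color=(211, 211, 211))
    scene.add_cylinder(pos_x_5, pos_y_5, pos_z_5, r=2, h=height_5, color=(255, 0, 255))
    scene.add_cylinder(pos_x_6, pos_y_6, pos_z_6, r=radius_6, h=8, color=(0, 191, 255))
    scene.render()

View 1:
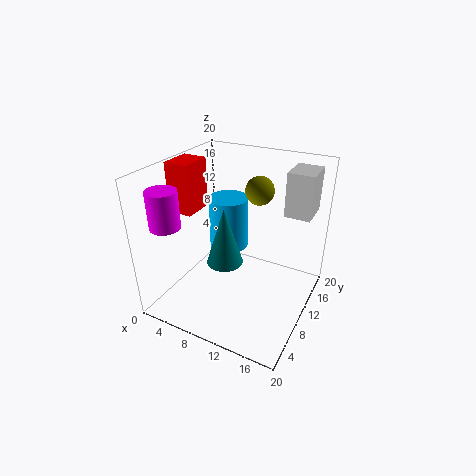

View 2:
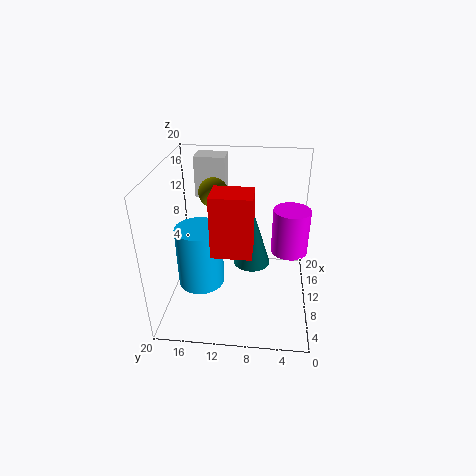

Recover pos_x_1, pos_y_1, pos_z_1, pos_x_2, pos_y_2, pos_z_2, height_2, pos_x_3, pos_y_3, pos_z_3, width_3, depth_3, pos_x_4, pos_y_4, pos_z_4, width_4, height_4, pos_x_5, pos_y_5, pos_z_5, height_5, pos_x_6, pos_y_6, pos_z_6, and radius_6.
pos_x_1 = 11.5, pos_y_1 = 13.5, pos_z_1 = 16, pos_x_2 = 9, pos_y_2 = 8, pos_z_2 = 7, height_2 = 8, pos_x_3 = 0.5, pos_y_3 = 7.5, pos_z_3 = 13, width_3 = 3.5, depth_3 = 4.5, pos_x_4 = 15.5, pos_y_4 = 12.5, pos_z_4 = 13.5, width_4 = 3.5, height_4 = 6, pos_x_5 = 3, pos_y_5 = 3.5, pos_z_5 = 13, height_5 = 5, pos_x_6 = 6, pos_y_6 = 14.5, pos_z_6 = 5.5, radius_6 = 3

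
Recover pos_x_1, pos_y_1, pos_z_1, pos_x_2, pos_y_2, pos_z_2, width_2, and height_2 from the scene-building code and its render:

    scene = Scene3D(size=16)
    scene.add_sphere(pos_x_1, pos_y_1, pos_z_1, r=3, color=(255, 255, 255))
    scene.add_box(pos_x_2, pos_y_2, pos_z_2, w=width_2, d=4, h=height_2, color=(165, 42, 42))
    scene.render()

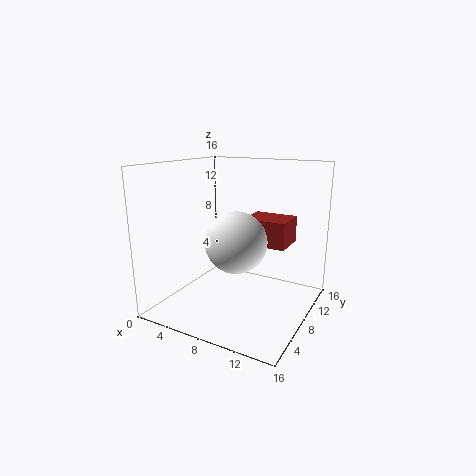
pos_x_1 = 10
pos_y_1 = 4
pos_z_1 = 9
pos_x_2 = 8
pos_y_2 = 9
pos_z_2 = 7
width_2 = 5
height_2 = 3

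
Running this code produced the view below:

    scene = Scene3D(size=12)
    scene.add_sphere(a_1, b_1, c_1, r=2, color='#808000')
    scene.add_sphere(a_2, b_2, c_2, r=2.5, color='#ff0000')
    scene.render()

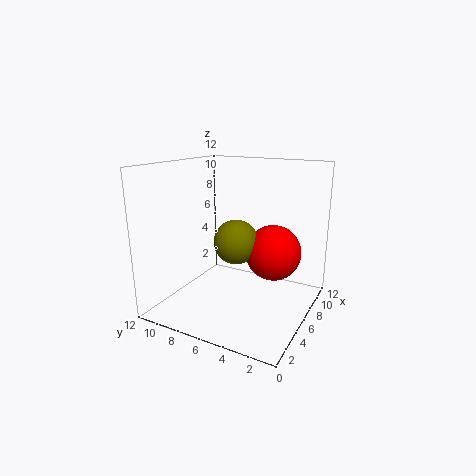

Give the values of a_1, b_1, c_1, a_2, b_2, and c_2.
a_1 = 7.5, b_1 = 7, c_1 = 5, a_2 = 9, b_2 = 4, c_2 = 4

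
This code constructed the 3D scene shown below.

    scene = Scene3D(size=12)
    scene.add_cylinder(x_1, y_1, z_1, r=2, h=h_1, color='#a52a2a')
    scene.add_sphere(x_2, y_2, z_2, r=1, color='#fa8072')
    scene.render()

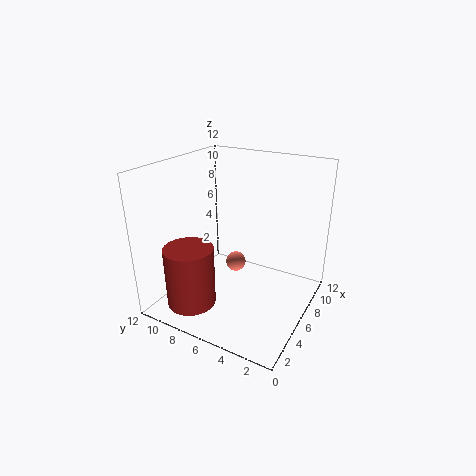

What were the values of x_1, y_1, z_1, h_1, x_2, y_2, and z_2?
x_1 = 2.5; y_1 = 8.5; z_1 = 1; h_1 = 5; x_2 = 10; y_2 = 8.5; z_2 = 1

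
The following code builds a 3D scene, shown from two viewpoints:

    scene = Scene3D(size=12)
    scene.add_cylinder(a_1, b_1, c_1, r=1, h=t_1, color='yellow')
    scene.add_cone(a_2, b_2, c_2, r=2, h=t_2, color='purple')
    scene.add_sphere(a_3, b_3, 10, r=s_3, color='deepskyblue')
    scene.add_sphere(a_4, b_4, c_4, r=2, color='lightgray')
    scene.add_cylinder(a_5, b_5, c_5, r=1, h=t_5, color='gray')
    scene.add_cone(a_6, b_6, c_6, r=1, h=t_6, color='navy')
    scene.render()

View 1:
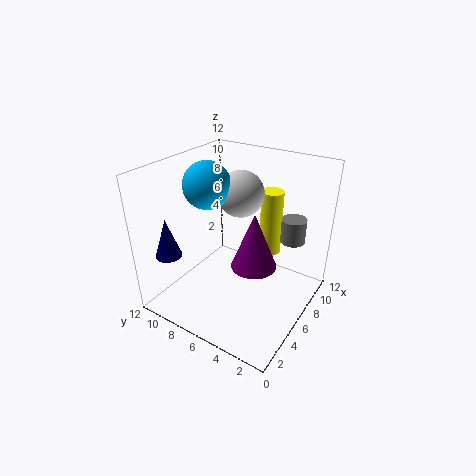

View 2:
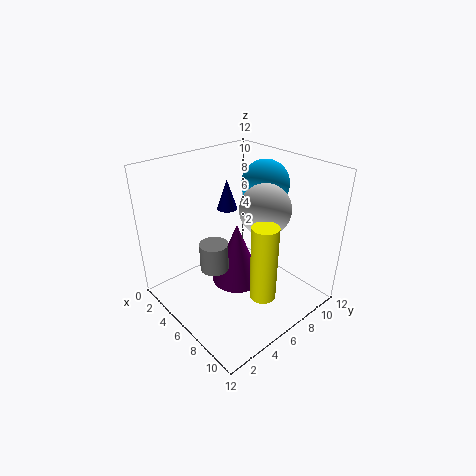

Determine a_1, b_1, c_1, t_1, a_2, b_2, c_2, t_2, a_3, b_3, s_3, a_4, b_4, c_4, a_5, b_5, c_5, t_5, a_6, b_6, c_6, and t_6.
a_1 = 10
b_1 = 5
c_1 = 3
t_1 = 6
a_2 = 7
b_2 = 5
c_2 = 3
t_2 = 5
a_3 = 6
b_3 = 9
s_3 = 2
a_4 = 8
b_4 = 7
c_4 = 9
a_5 = 8
b_5 = 2
c_5 = 6
t_5 = 2
a_6 = 1
b_6 = 9
c_6 = 6
t_6 = 3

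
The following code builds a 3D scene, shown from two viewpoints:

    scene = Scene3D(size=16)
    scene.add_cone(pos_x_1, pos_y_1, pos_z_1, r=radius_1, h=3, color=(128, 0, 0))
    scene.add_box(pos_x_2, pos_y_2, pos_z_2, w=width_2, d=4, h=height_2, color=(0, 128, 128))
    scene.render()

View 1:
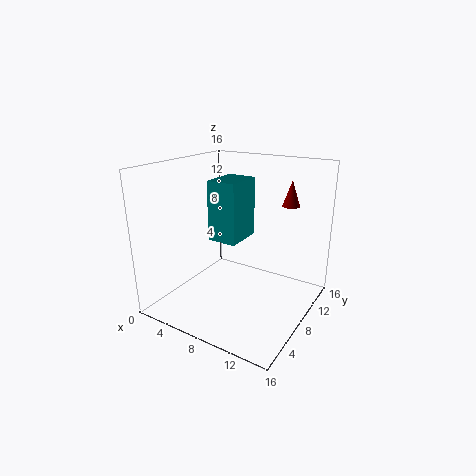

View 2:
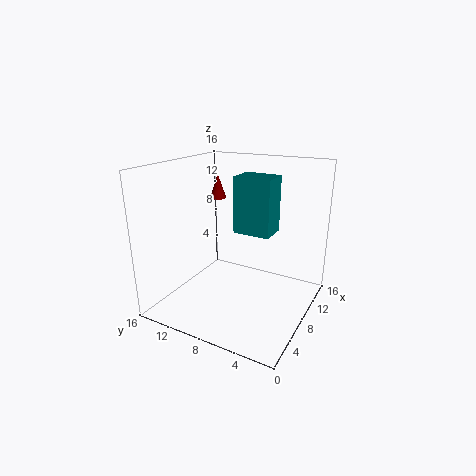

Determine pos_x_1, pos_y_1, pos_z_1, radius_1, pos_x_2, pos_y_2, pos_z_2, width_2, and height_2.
pos_x_1 = 12, pos_y_1 = 13, pos_z_1 = 11, radius_1 = 1, pos_x_2 = 7, pos_y_2 = 4, pos_z_2 = 9, width_2 = 3, height_2 = 6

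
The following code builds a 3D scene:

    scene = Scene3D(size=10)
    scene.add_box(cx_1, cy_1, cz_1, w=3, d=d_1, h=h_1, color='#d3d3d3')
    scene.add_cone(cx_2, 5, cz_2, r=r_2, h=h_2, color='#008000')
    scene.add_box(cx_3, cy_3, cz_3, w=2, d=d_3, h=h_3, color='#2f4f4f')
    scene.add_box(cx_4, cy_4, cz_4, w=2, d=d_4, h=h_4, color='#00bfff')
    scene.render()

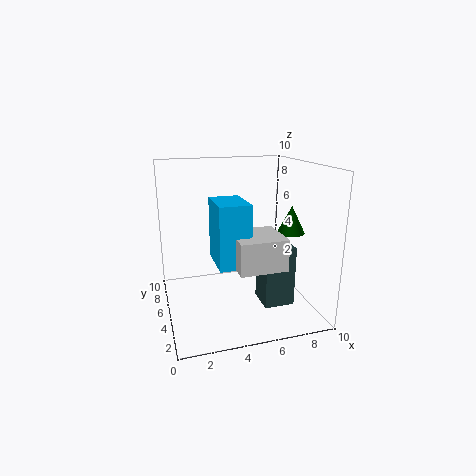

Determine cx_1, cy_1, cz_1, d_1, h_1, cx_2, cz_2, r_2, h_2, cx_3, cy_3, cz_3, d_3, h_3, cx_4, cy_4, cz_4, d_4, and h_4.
cx_1 = 4; cy_1 = 1; cz_1 = 4; d_1 = 3; h_1 = 2; cx_2 = 9; cz_2 = 5; r_2 = 1; h_2 = 2; cx_3 = 6; cy_3 = 2; cz_3 = 1; d_3 = 2; h_3 = 4; cx_4 = 3; cy_4 = 2; cz_4 = 4; d_4 = 3; h_4 = 4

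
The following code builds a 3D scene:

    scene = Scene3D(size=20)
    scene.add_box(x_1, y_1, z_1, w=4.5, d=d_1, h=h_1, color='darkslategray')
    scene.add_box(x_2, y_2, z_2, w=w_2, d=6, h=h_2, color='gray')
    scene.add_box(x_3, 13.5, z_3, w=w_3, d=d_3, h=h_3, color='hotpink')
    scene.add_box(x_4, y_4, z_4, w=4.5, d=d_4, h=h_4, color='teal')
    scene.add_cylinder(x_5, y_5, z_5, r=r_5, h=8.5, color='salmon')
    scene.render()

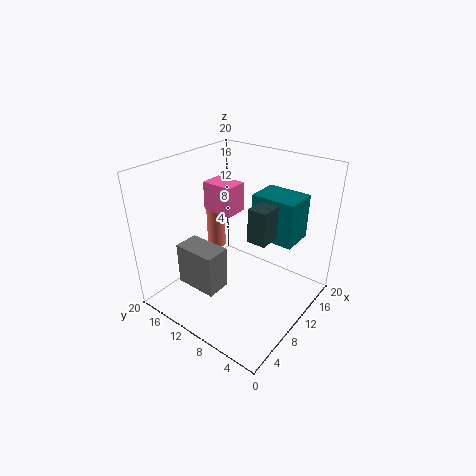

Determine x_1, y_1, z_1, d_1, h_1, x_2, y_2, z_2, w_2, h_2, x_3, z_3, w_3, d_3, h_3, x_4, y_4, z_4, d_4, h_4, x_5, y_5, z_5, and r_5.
x_1 = 8, y_1 = 4.5, z_1 = 11.5, d_1 = 2.5, h_1 = 4.5, x_2 = 4, y_2 = 10, z_2 = 3.5, w_2 = 3.5, h_2 = 6, x_3 = 12.5, z_3 = 11, w_3 = 3.5, d_3 = 5, h_3 = 4.5, x_4 = 11, y_4 = 2.5, z_4 = 10.5, d_4 = 6, h_4 = 6, x_5 = 14.5, y_5 = 18, z_5 = 4, r_5 = 1.5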